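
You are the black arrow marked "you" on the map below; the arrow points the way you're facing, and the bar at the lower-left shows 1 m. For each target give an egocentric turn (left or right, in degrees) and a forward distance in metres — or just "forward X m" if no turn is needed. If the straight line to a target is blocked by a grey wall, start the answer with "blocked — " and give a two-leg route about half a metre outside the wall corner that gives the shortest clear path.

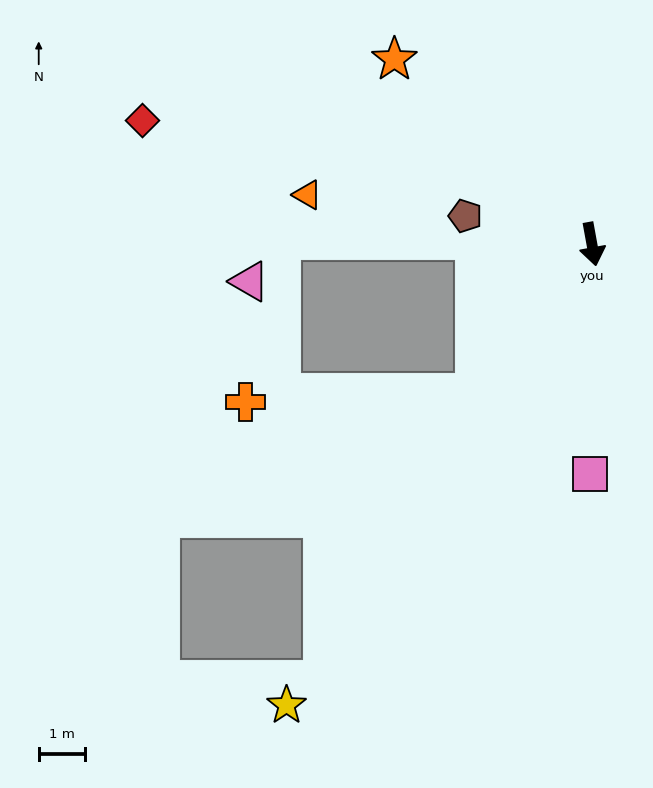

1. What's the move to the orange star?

turn right 143°, forward 5.8 m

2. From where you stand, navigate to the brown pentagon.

turn right 113°, forward 2.8 m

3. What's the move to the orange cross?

blocked — turn right 49°, forward 4.1 m, then turn right 49°, forward 4.9 m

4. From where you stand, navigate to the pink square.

turn right 11°, forward 4.9 m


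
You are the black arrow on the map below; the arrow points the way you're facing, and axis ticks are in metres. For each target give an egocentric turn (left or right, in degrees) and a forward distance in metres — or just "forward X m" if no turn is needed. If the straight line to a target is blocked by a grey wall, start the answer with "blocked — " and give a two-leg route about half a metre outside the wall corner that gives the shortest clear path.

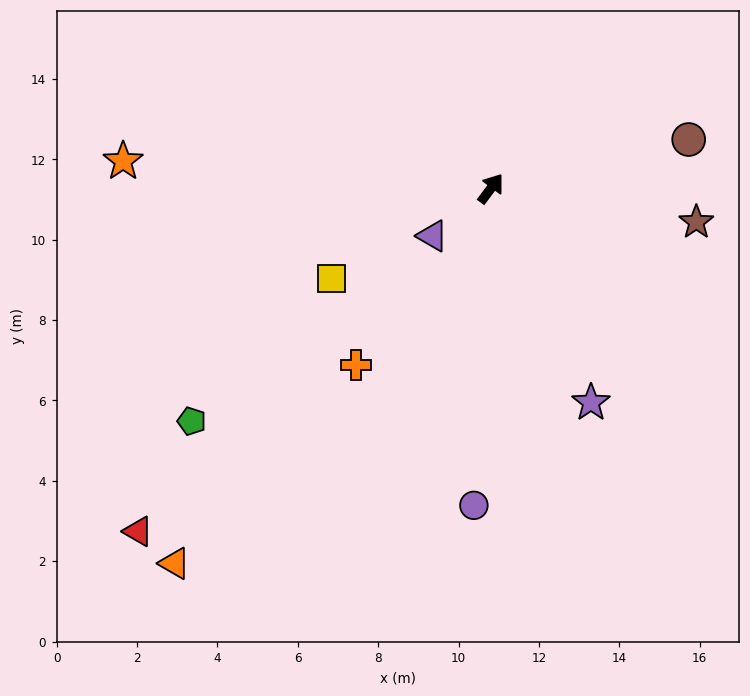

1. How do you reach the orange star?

turn left 122°, forward 9.2 m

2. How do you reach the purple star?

turn right 118°, forward 5.9 m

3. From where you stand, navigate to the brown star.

turn right 63°, forward 5.2 m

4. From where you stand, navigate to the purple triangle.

turn left 166°, forward 1.9 m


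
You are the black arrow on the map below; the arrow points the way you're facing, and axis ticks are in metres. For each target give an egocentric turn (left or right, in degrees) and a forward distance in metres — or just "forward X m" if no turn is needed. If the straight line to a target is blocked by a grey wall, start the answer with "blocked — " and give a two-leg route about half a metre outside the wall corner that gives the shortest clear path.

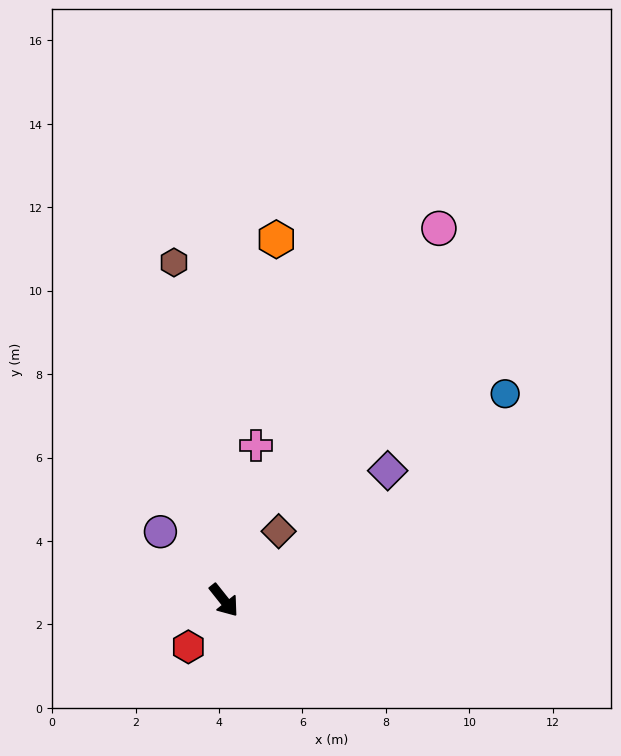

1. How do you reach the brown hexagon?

turn left 150°, forward 8.2 m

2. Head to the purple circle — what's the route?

turn right 176°, forward 2.2 m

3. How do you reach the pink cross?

turn left 130°, forward 3.8 m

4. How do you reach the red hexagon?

turn right 76°, forward 1.4 m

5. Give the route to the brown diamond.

turn left 103°, forward 2.1 m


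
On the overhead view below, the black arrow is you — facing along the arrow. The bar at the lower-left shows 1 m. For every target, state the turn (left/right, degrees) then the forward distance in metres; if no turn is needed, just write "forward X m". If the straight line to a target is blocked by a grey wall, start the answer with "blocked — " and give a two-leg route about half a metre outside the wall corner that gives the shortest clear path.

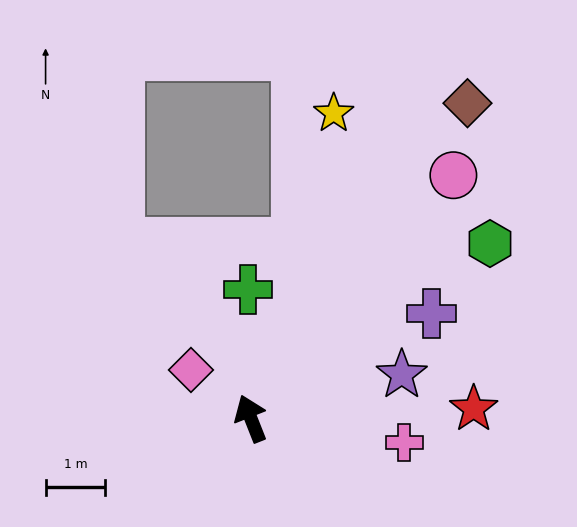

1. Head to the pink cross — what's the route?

turn right 120°, forward 2.6 m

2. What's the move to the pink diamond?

turn left 29°, forward 1.3 m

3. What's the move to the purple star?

turn right 95°, forward 2.6 m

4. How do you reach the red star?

turn right 109°, forward 3.7 m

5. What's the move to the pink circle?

turn right 61°, forward 5.3 m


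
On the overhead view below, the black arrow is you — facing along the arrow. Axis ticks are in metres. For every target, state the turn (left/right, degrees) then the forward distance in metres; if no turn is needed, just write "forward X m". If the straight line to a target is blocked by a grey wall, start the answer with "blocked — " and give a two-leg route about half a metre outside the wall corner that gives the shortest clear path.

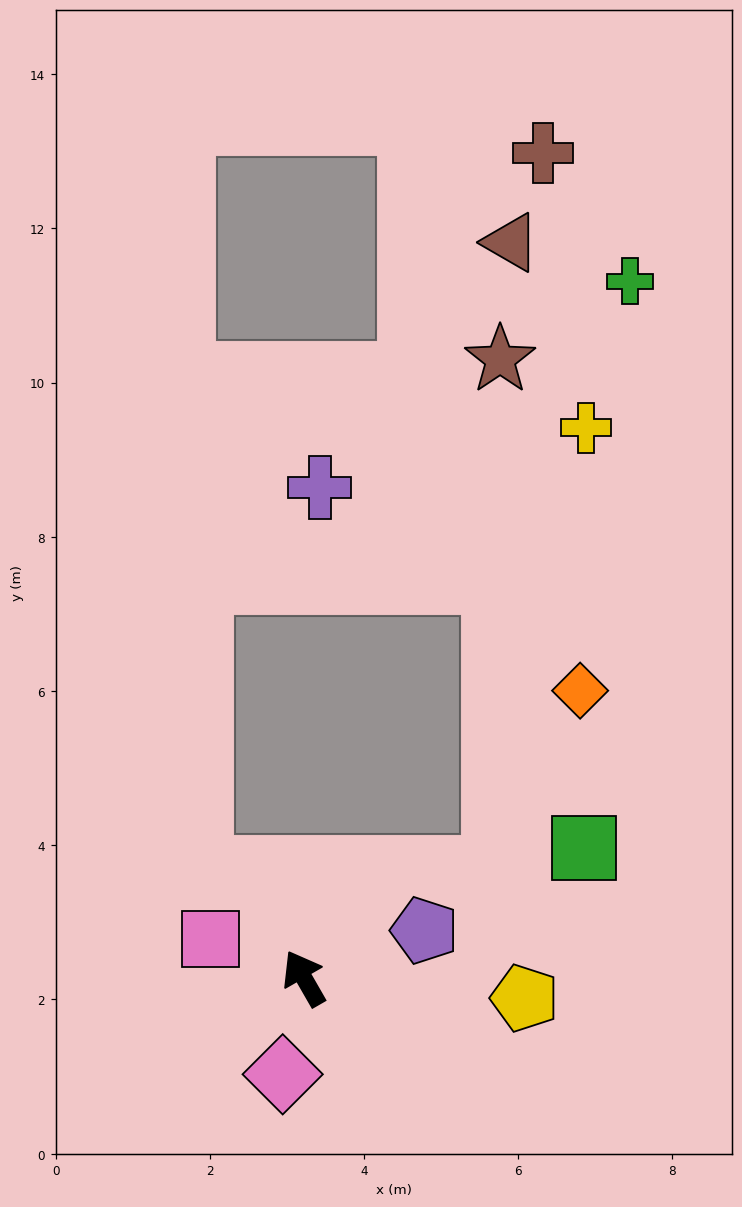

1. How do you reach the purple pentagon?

turn right 98°, forward 1.7 m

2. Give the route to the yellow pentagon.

turn right 125°, forward 2.9 m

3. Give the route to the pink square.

turn left 37°, forward 1.3 m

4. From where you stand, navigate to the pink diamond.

turn left 138°, forward 1.3 m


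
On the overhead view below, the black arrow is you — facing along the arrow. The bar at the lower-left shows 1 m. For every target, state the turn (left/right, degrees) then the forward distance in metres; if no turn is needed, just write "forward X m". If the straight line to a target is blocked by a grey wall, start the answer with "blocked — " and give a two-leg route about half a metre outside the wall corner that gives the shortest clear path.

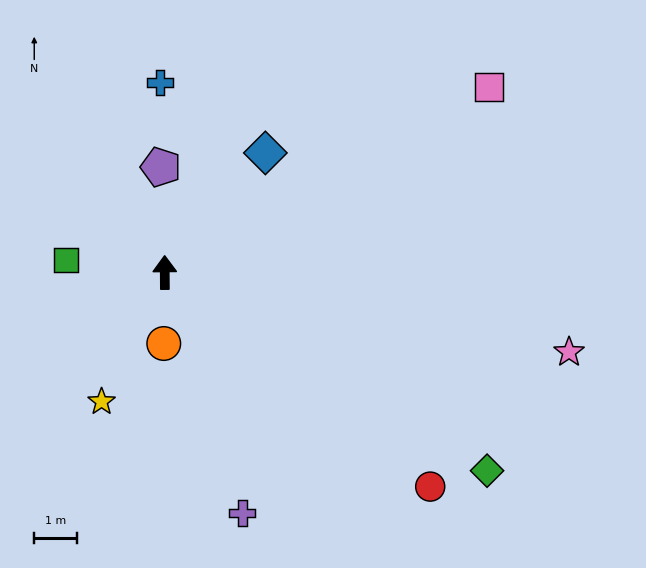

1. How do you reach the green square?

turn left 83°, forward 2.3 m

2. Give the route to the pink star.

turn right 102°, forward 9.7 m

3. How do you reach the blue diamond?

turn right 40°, forward 3.7 m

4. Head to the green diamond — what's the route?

turn right 122°, forward 8.9 m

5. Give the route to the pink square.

turn right 61°, forward 8.8 m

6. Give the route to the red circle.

turn right 129°, forward 8.0 m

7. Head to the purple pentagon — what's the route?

forward 2.5 m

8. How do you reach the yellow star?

turn left 154°, forward 3.4 m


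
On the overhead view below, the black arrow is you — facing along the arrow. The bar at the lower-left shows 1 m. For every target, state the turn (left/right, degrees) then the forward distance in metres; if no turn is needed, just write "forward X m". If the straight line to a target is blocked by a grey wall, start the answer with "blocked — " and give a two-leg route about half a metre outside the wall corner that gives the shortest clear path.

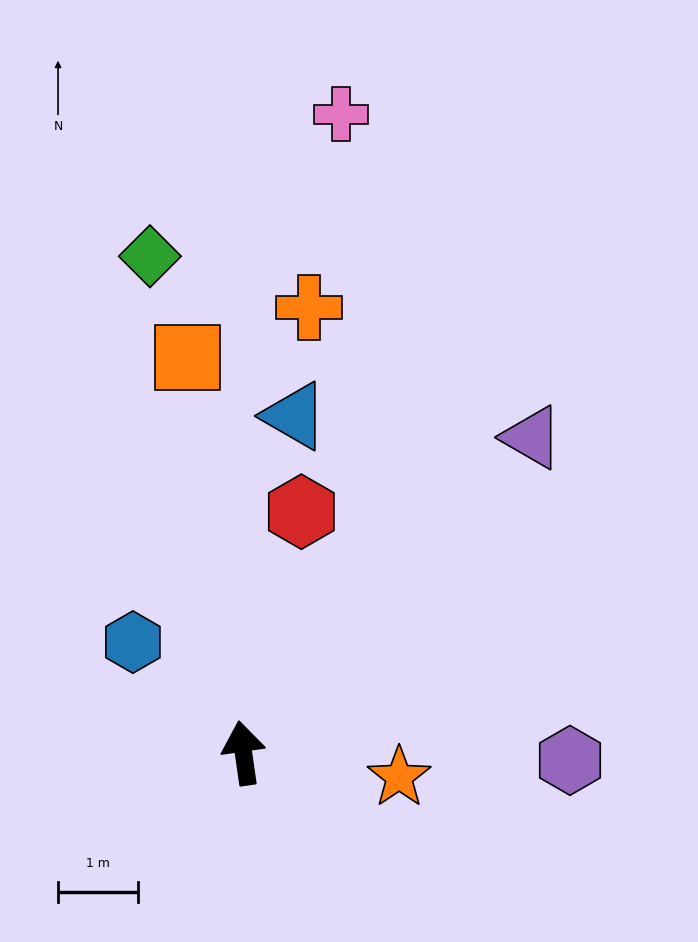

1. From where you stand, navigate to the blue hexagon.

turn left 37°, forward 2.0 m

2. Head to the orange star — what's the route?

turn right 107°, forward 2.0 m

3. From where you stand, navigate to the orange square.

forward 5.0 m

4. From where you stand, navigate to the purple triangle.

turn right 51°, forward 5.3 m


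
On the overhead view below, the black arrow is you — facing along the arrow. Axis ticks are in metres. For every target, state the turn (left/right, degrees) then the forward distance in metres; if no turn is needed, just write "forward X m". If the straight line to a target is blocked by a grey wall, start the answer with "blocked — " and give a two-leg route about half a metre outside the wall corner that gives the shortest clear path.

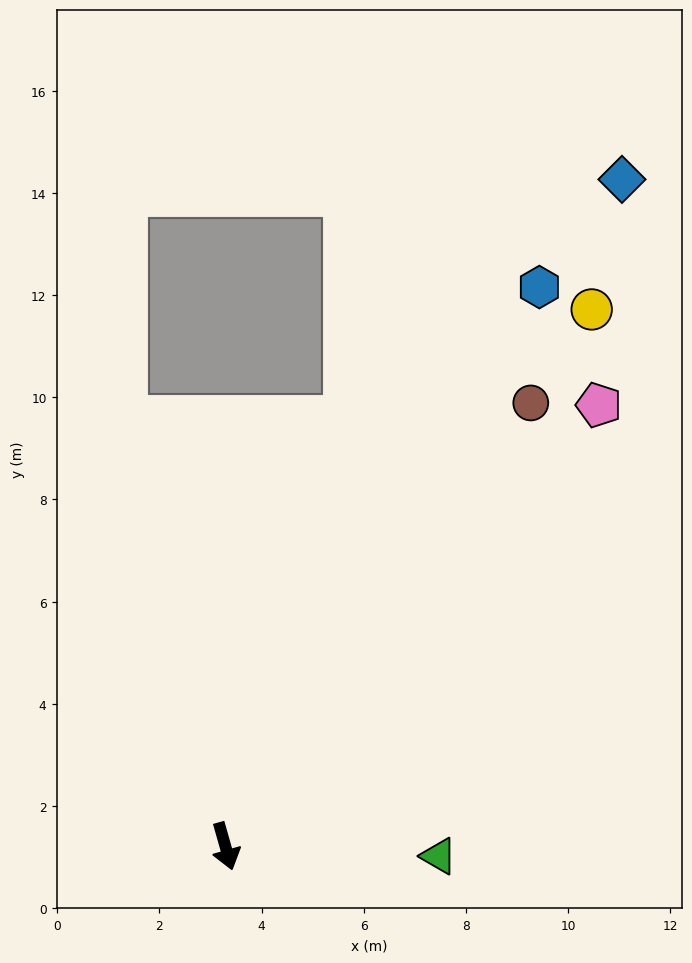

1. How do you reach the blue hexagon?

turn left 135°, forward 12.5 m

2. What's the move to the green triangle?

turn left 72°, forward 4.2 m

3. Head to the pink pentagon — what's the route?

turn left 124°, forward 11.3 m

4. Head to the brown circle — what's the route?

turn left 130°, forward 10.5 m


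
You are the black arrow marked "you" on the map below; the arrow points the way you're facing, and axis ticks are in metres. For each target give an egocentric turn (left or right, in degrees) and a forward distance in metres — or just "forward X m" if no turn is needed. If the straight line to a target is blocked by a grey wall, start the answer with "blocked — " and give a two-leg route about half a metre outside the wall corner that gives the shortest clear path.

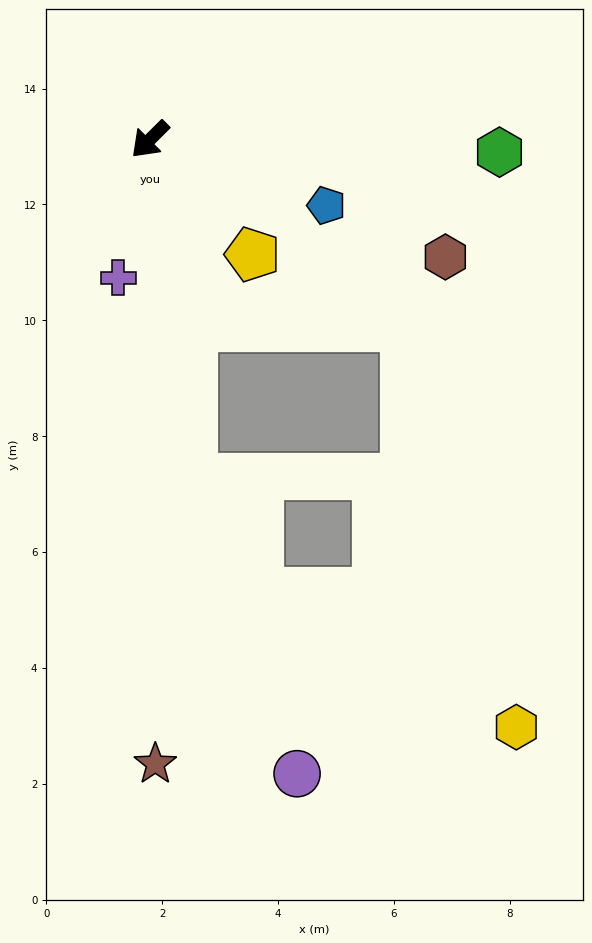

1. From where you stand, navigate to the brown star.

turn left 46°, forward 10.8 m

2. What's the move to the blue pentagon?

turn left 115°, forward 3.3 m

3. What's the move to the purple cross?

turn left 32°, forward 2.4 m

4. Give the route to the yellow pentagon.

turn left 87°, forward 2.7 m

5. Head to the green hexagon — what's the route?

turn left 133°, forward 6.0 m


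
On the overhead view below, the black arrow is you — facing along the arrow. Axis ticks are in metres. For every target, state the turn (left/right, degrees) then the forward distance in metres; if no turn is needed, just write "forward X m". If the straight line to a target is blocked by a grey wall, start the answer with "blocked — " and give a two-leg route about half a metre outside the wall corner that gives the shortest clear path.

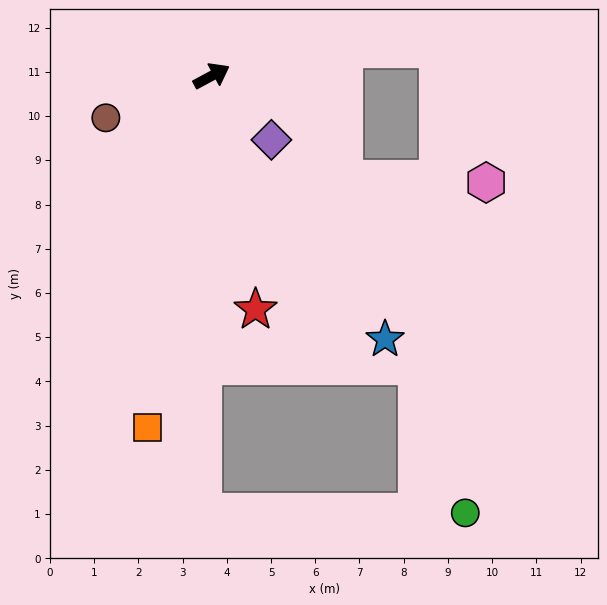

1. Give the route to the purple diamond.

turn right 75°, forward 2.0 m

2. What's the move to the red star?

turn right 108°, forward 5.4 m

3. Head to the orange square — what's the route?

turn right 129°, forward 8.1 m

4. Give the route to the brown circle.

turn left 173°, forward 2.6 m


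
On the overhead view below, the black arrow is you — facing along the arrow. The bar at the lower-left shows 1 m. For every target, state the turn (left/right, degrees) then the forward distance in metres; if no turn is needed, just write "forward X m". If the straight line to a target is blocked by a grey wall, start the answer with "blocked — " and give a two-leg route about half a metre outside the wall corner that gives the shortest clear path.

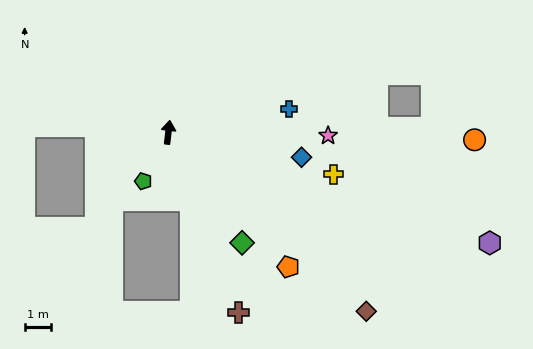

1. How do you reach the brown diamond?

turn right 125°, forward 10.3 m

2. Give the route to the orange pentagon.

turn right 132°, forward 7.0 m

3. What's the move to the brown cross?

turn right 152°, forward 7.5 m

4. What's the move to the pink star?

turn right 85°, forward 6.2 m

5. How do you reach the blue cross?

turn right 72°, forward 4.7 m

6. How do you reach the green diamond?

turn right 140°, forward 5.1 m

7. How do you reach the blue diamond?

turn right 94°, forward 5.2 m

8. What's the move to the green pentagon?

turn left 159°, forward 2.1 m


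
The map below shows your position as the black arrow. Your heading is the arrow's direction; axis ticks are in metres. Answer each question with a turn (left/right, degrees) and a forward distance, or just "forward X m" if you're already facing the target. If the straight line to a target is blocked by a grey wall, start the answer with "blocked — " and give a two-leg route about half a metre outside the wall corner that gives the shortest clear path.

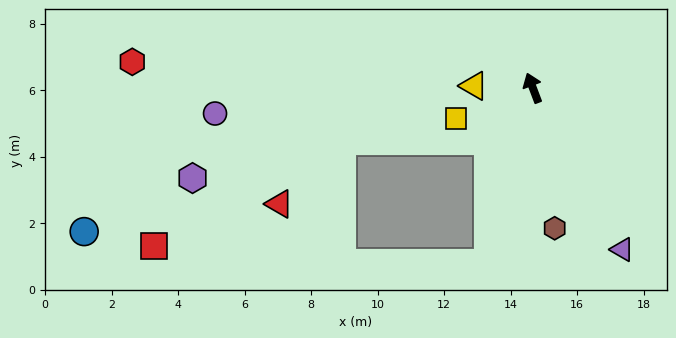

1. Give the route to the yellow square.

turn left 91°, forward 2.5 m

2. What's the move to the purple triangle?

turn right 172°, forward 5.6 m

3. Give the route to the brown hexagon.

turn left 168°, forward 4.3 m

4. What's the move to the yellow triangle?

turn left 67°, forward 1.8 m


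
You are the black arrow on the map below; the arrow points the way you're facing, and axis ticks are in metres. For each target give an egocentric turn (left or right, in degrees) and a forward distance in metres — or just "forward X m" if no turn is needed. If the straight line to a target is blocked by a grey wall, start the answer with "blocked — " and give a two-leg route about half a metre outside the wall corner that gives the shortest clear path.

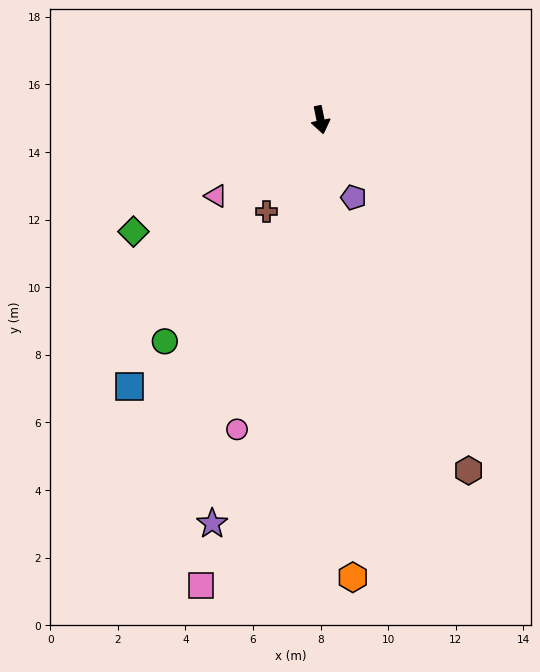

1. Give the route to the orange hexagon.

turn right 7°, forward 13.6 m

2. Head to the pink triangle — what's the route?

turn right 65°, forward 3.8 m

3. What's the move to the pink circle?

turn right 26°, forward 9.5 m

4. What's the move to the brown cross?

turn right 42°, forward 3.1 m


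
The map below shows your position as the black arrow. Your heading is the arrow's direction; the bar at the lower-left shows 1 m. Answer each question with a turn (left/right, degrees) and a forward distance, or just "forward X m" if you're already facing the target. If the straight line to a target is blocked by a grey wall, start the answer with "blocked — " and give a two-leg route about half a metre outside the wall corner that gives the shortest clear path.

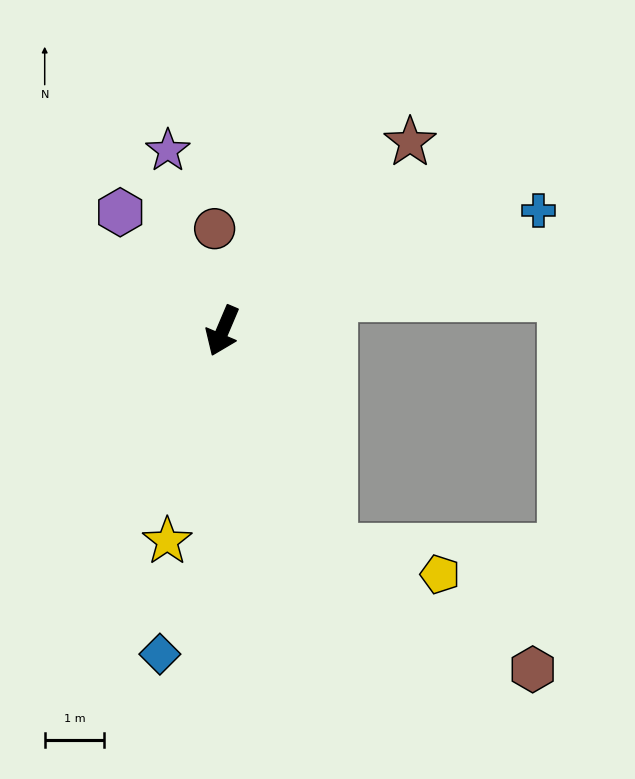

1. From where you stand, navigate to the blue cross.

turn left 134°, forward 5.7 m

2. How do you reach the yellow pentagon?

blocked — turn left 50°, forward 4.1 m, then turn left 49°, forward 1.9 m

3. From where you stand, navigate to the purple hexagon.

turn right 116°, forward 2.6 m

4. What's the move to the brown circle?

turn right 153°, forward 1.7 m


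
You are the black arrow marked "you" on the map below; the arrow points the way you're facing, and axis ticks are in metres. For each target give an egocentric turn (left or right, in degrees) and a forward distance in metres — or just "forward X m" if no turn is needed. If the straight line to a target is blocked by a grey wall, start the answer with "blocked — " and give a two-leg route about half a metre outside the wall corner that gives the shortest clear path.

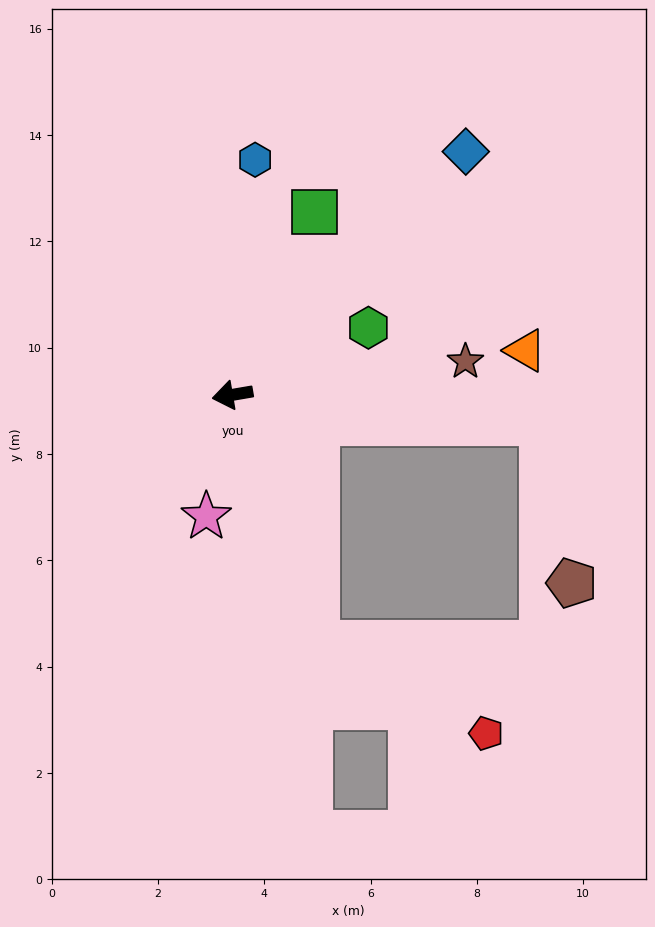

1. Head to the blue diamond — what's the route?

turn right 143°, forward 6.3 m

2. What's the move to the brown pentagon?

blocked — turn left 165°, forward 5.8 m, then turn right 74°, forward 3.1 m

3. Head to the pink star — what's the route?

turn left 68°, forward 2.3 m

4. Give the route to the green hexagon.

turn right 163°, forward 2.9 m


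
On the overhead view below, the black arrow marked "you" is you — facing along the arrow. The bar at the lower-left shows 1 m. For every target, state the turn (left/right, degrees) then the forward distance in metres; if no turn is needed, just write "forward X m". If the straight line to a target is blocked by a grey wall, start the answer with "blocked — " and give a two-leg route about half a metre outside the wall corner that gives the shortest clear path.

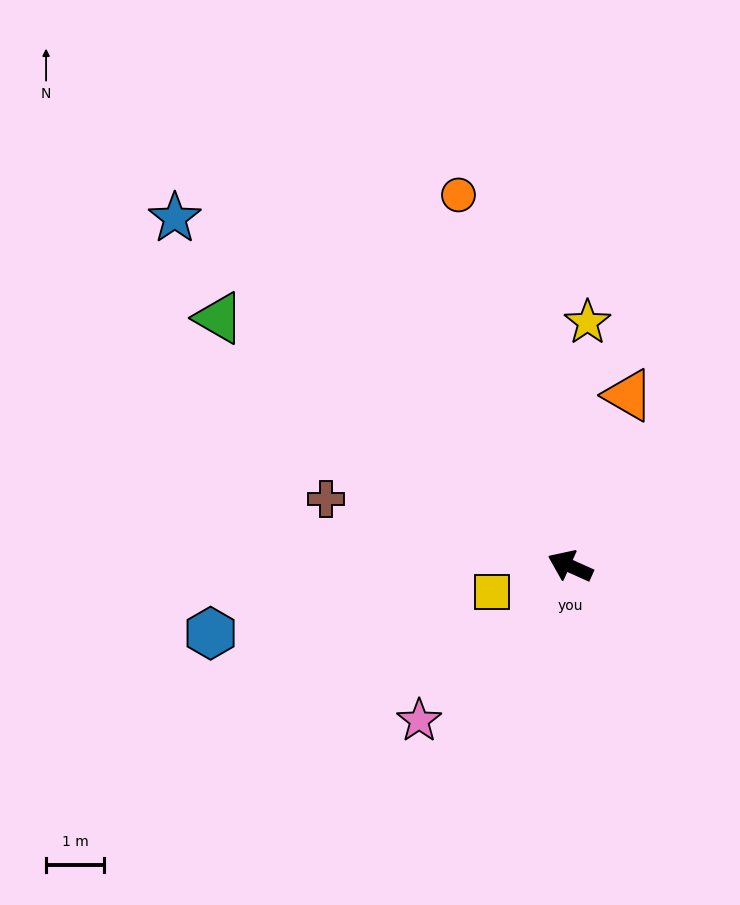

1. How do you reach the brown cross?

turn left 9°, forward 4.3 m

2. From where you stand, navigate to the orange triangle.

turn right 85°, forward 3.1 m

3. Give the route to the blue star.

turn right 17°, forward 9.0 m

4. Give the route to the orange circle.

turn right 49°, forward 6.7 m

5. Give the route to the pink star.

turn left 70°, forward 3.7 m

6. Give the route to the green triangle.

turn right 11°, forward 7.4 m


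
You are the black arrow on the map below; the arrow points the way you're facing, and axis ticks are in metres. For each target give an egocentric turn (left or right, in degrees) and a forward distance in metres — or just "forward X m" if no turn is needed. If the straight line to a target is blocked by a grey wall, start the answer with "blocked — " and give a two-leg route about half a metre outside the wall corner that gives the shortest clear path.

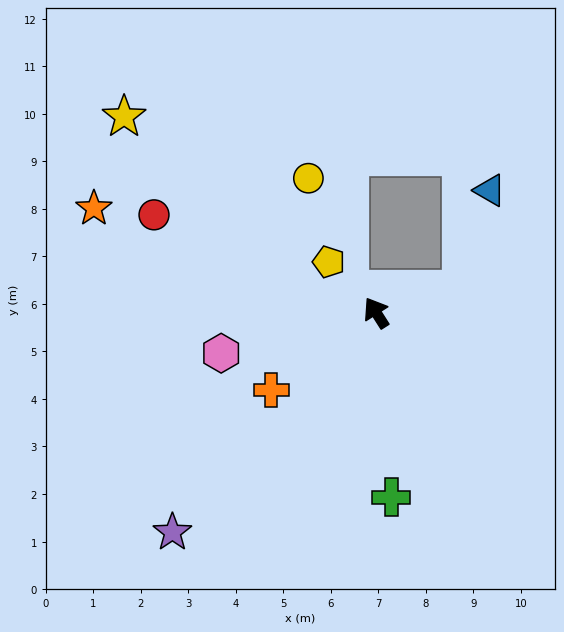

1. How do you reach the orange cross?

turn left 94°, forward 2.7 m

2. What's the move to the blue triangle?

blocked — turn right 108°, forward 1.9 m, then turn left 60°, forward 2.2 m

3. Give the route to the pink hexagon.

turn left 72°, forward 3.4 m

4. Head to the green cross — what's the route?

turn left 152°, forward 3.9 m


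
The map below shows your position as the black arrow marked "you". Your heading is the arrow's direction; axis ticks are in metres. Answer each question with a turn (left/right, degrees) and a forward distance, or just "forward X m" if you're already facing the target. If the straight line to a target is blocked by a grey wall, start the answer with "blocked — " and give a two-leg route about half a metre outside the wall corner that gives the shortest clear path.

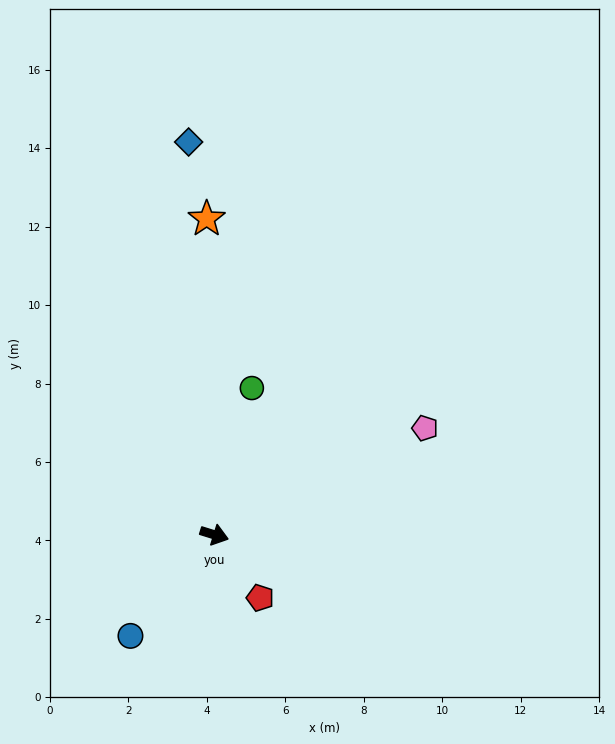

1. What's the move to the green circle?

turn left 93°, forward 3.9 m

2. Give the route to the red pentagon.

turn right 37°, forward 2.0 m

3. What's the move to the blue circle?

turn right 112°, forward 3.3 m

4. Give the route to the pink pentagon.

turn left 44°, forward 6.0 m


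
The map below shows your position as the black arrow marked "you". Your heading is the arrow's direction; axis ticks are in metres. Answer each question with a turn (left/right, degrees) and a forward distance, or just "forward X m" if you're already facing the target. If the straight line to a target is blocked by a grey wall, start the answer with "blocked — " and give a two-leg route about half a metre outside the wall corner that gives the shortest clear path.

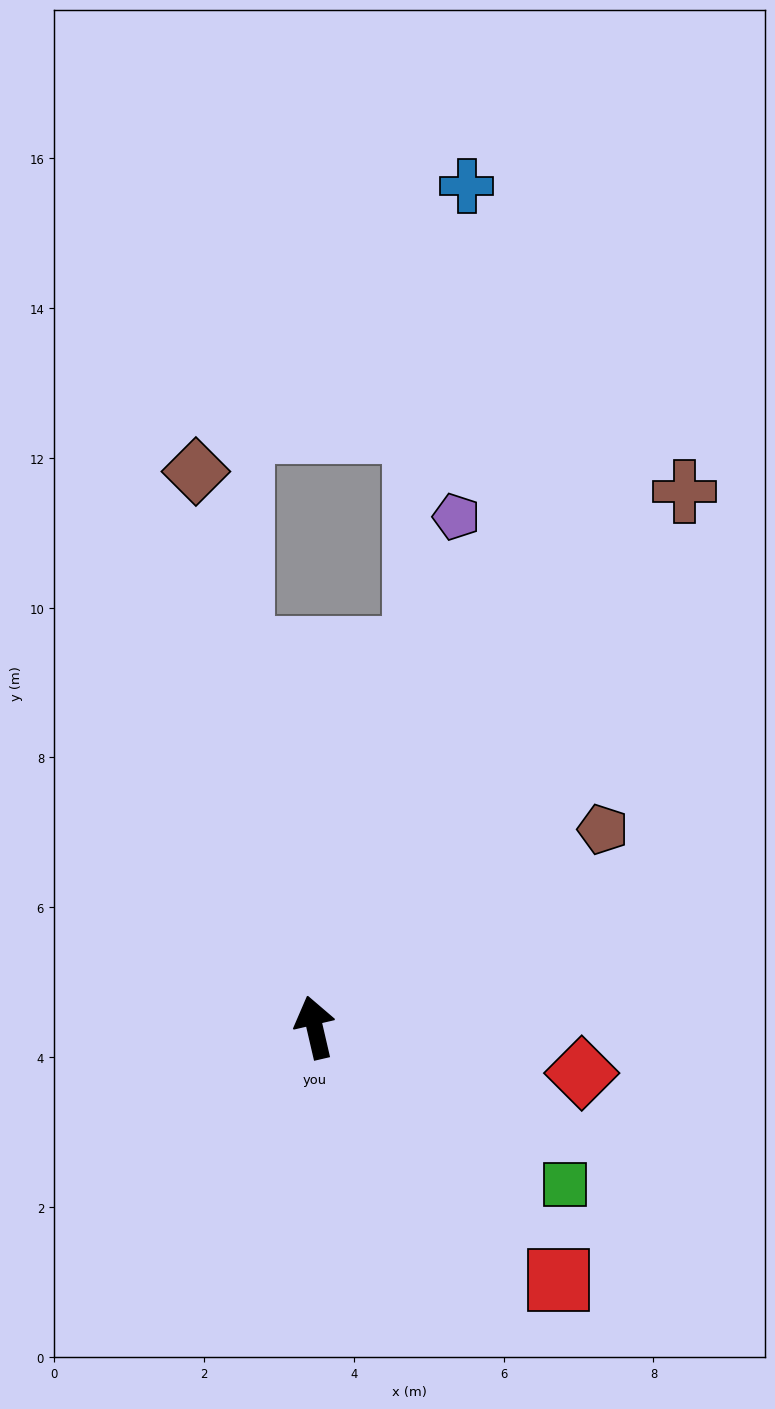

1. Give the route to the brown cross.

turn right 48°, forward 8.7 m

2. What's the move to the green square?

turn right 135°, forward 3.9 m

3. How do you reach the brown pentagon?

turn right 69°, forward 4.7 m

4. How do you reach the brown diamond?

forward 7.6 m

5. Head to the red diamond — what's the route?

turn right 113°, forward 3.6 m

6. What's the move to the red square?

turn right 149°, forward 4.7 m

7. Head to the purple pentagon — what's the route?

turn right 29°, forward 7.1 m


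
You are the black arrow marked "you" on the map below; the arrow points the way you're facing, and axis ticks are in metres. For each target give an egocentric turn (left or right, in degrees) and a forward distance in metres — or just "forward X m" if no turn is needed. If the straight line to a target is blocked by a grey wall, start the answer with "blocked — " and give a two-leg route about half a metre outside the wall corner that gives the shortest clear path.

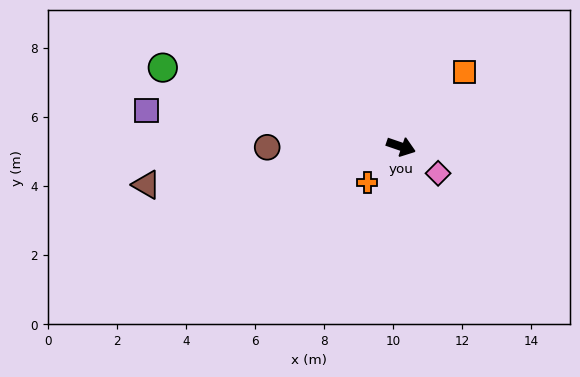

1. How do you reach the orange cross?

turn right 114°, forward 1.4 m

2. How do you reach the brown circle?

turn right 161°, forward 3.9 m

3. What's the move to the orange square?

turn left 68°, forward 2.8 m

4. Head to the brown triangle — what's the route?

turn right 153°, forward 7.5 m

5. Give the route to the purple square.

turn right 169°, forward 7.4 m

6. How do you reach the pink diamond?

turn right 17°, forward 1.3 m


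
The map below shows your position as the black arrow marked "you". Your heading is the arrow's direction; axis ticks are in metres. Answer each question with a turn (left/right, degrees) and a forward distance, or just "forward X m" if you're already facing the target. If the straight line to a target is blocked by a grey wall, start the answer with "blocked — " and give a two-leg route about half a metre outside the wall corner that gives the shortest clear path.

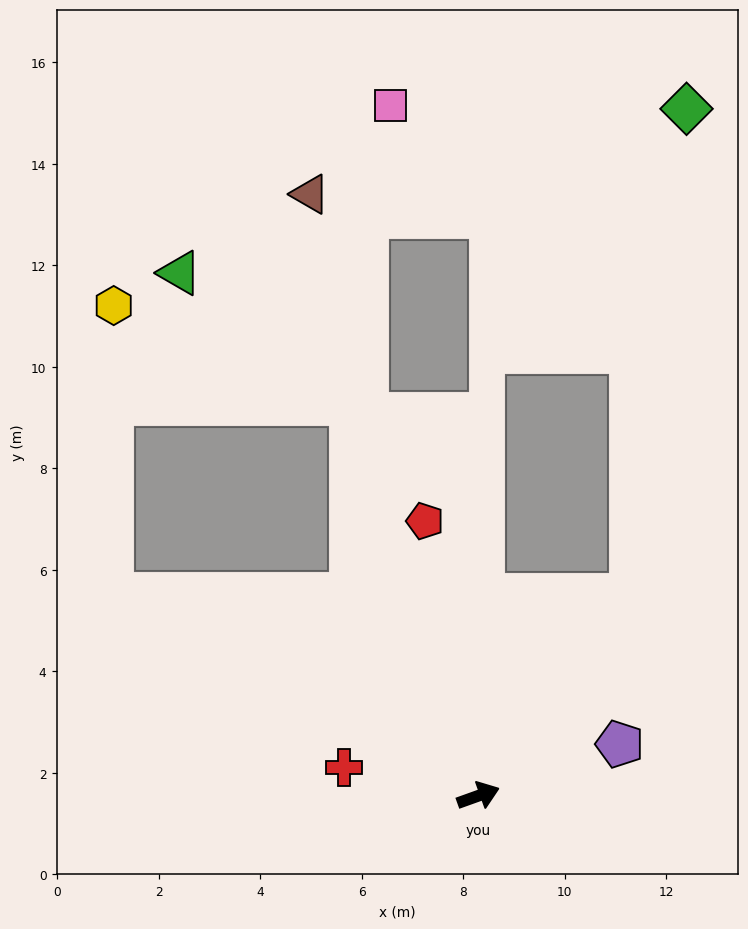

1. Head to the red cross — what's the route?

turn left 148°, forward 2.7 m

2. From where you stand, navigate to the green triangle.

blocked — turn left 88°, forward 8.1 m, then turn left 35°, forward 4.3 m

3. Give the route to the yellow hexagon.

blocked — turn left 88°, forward 8.1 m, then turn left 50°, forward 5.1 m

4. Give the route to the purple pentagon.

forward 3.0 m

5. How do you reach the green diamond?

blocked — turn left 33°, forward 5.0 m, then turn left 31°, forward 9.6 m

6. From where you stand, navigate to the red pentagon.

turn left 81°, forward 5.5 m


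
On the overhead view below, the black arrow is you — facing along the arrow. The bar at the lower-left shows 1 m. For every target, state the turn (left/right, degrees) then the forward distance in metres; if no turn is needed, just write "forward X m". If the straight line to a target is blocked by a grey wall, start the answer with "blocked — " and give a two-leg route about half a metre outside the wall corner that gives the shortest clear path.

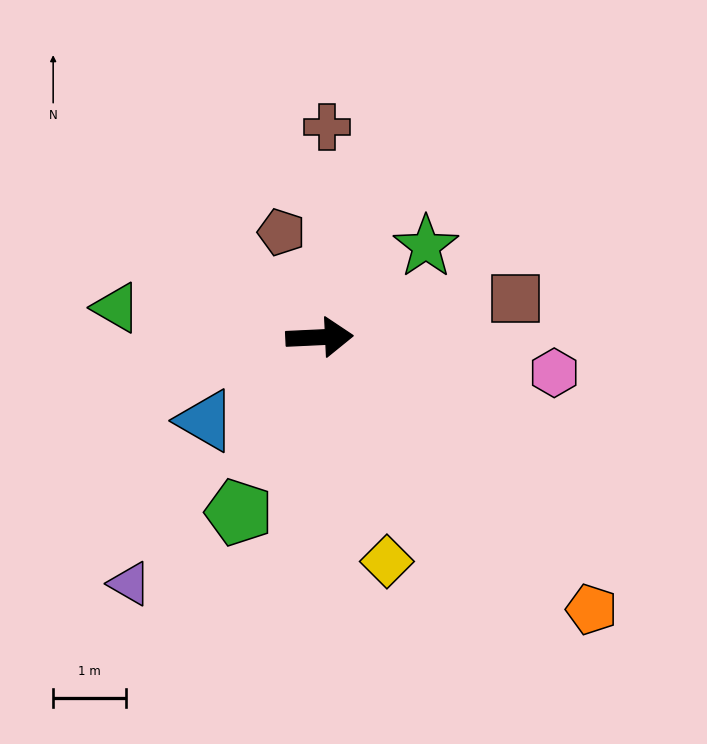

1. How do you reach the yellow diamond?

turn right 76°, forward 3.2 m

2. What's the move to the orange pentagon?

turn right 48°, forward 5.3 m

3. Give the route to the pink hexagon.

turn right 11°, forward 3.3 m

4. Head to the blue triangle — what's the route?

turn right 147°, forward 1.9 m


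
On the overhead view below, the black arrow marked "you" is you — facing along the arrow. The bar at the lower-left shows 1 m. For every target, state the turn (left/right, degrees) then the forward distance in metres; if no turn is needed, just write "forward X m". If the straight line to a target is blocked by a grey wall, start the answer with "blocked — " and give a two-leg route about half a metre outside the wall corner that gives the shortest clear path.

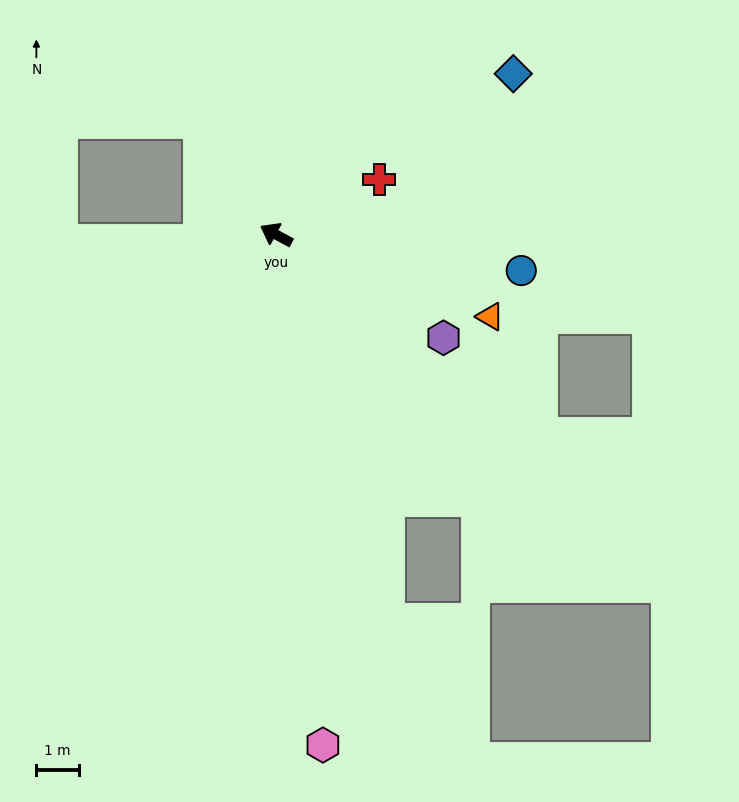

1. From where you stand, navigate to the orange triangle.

turn right 173°, forward 5.4 m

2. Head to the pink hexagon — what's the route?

turn left 124°, forward 12.1 m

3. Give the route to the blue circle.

turn right 160°, forward 5.8 m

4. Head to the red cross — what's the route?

turn right 123°, forward 2.8 m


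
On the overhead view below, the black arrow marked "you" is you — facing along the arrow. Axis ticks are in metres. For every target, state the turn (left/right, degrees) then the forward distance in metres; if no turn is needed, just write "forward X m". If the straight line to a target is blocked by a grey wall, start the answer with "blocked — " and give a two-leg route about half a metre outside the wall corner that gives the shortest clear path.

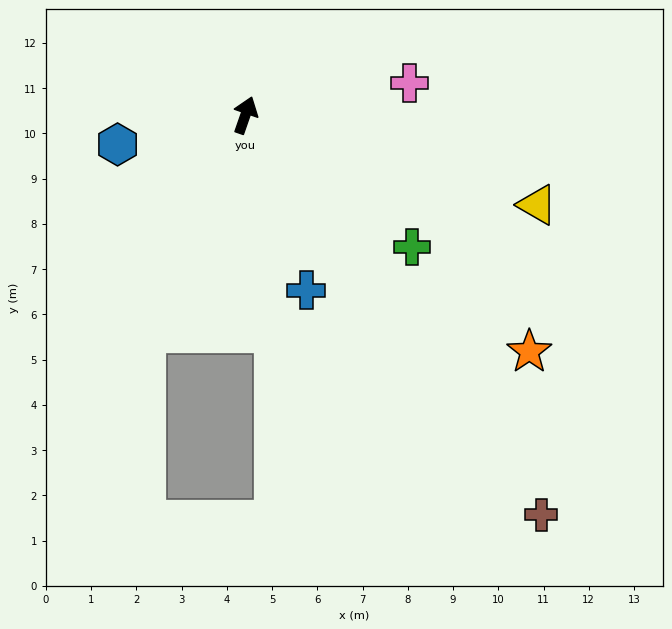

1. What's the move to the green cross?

turn right 109°, forward 4.7 m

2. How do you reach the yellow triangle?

turn right 88°, forward 6.7 m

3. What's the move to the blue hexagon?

turn left 122°, forward 2.9 m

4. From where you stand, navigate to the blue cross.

turn right 142°, forward 4.1 m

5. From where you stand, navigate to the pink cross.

turn right 60°, forward 3.7 m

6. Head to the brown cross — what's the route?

turn right 124°, forward 11.0 m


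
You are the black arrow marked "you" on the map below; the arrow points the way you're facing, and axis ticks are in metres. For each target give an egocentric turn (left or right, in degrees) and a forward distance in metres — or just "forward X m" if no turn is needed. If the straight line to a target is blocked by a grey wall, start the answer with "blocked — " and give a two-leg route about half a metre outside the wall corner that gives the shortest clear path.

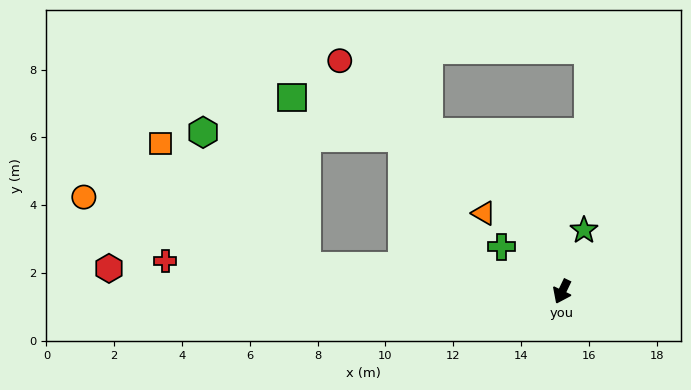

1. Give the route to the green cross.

turn right 101°, forward 2.2 m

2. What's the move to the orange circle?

blocked — turn right 70°, forward 7.6 m, then turn right 11°, forward 6.9 m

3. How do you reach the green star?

turn right 174°, forward 1.9 m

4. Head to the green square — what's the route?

blocked — turn right 70°, forward 7.6 m, then turn right 79°, forward 5.0 m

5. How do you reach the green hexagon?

blocked — turn right 70°, forward 7.6 m, then turn right 46°, forward 5.0 m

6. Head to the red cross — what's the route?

turn right 69°, forward 11.7 m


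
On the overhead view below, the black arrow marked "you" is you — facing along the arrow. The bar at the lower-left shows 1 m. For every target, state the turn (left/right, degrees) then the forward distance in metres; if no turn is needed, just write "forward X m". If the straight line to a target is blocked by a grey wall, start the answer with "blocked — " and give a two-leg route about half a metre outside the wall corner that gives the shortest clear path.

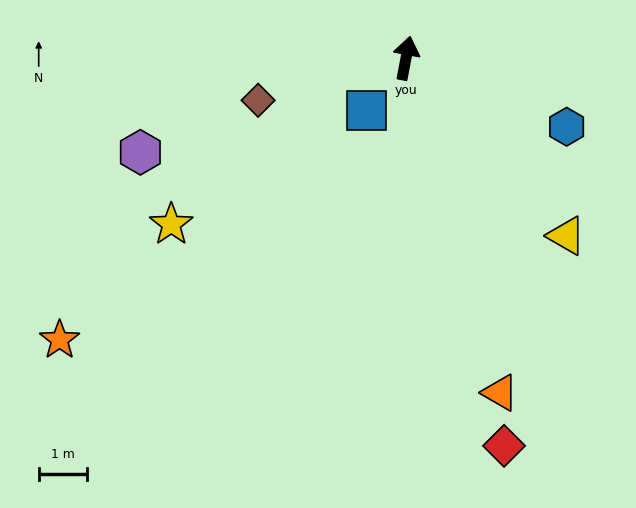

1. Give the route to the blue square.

turn left 154°, forward 1.4 m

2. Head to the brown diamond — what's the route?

turn left 117°, forward 3.2 m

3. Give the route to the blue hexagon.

turn right 102°, forward 3.6 m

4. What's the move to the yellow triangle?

turn right 127°, forward 5.0 m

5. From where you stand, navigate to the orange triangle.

turn right 154°, forward 7.2 m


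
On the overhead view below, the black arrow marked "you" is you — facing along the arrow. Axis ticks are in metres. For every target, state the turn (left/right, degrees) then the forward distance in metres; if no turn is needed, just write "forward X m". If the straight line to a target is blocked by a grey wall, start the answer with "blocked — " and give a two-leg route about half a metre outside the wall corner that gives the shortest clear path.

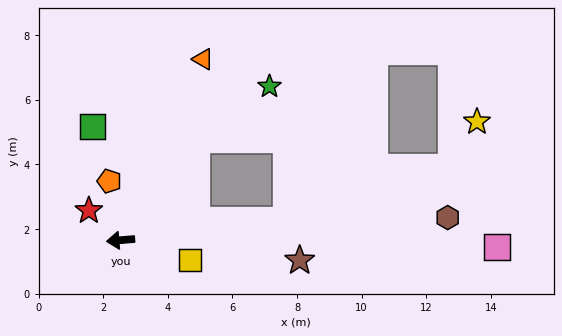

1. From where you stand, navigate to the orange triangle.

turn right 119°, forward 6.2 m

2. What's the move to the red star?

turn right 48°, forward 1.3 m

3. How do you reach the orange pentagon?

turn right 84°, forward 1.9 m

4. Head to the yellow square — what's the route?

turn left 159°, forward 2.2 m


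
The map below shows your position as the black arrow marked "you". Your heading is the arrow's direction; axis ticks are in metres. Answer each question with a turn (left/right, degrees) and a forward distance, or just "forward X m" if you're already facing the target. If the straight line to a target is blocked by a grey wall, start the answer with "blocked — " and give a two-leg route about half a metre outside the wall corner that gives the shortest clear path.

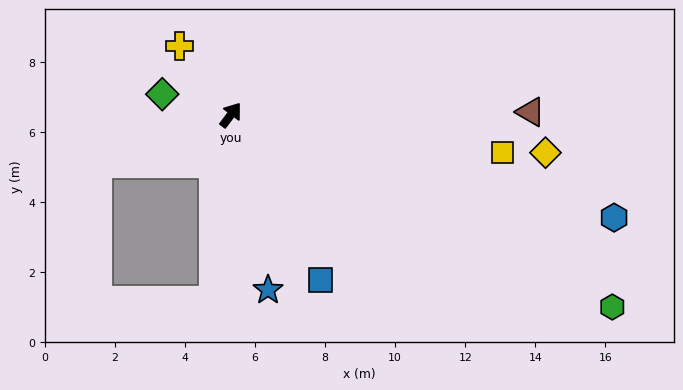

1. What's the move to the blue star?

turn right 131°, forward 5.1 m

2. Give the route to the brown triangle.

turn right 53°, forward 8.6 m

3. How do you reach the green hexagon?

turn right 80°, forward 12.2 m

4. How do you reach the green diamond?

turn left 110°, forward 2.0 m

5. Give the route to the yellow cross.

turn left 73°, forward 2.5 m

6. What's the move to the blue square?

turn right 115°, forward 5.4 m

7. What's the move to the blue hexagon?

turn right 68°, forward 11.3 m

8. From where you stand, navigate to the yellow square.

turn right 61°, forward 7.8 m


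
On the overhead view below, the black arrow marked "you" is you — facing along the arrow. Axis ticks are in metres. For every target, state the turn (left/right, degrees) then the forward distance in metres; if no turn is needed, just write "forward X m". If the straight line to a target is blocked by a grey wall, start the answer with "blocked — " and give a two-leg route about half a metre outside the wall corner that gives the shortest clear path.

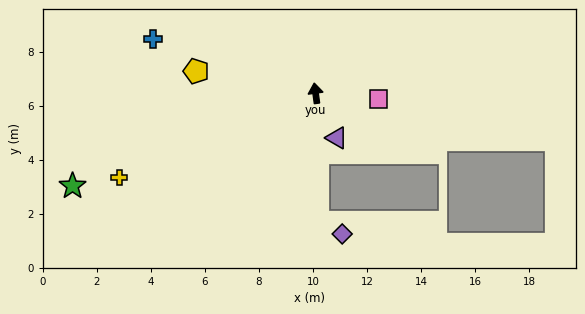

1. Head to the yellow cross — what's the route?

turn left 106°, forward 7.9 m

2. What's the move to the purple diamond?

blocked — turn left 173°, forward 4.8 m, then turn left 63°, forward 1.0 m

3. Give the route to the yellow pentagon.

turn left 72°, forward 4.5 m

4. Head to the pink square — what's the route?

turn right 103°, forward 2.3 m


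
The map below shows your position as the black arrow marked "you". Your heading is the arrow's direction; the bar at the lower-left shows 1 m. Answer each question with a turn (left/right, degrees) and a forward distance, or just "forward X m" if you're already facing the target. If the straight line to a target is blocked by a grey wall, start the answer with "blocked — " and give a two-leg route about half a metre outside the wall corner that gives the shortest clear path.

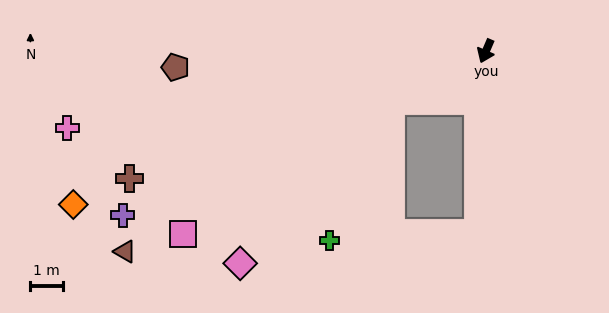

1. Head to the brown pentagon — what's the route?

turn right 64°, forward 9.7 m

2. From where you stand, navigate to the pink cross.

turn right 56°, forward 13.2 m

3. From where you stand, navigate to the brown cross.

turn right 47°, forward 11.8 m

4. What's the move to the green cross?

blocked — turn right 39°, forward 3.3 m, then turn left 38°, forward 4.7 m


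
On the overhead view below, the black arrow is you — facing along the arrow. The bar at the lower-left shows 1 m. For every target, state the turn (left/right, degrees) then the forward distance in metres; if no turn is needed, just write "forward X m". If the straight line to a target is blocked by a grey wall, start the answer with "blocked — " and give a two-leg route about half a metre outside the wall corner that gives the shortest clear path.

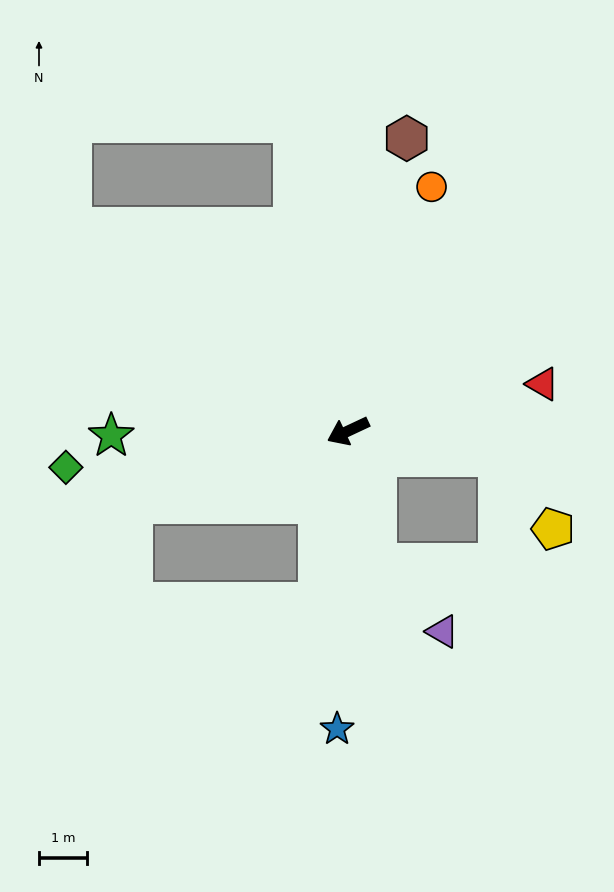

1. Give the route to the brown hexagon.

turn right 126°, forward 6.2 m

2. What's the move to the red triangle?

turn left 168°, forward 4.2 m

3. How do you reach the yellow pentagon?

blocked — turn left 145°, forward 3.2 m, then turn right 43°, forward 1.9 m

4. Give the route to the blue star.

turn left 63°, forward 6.2 m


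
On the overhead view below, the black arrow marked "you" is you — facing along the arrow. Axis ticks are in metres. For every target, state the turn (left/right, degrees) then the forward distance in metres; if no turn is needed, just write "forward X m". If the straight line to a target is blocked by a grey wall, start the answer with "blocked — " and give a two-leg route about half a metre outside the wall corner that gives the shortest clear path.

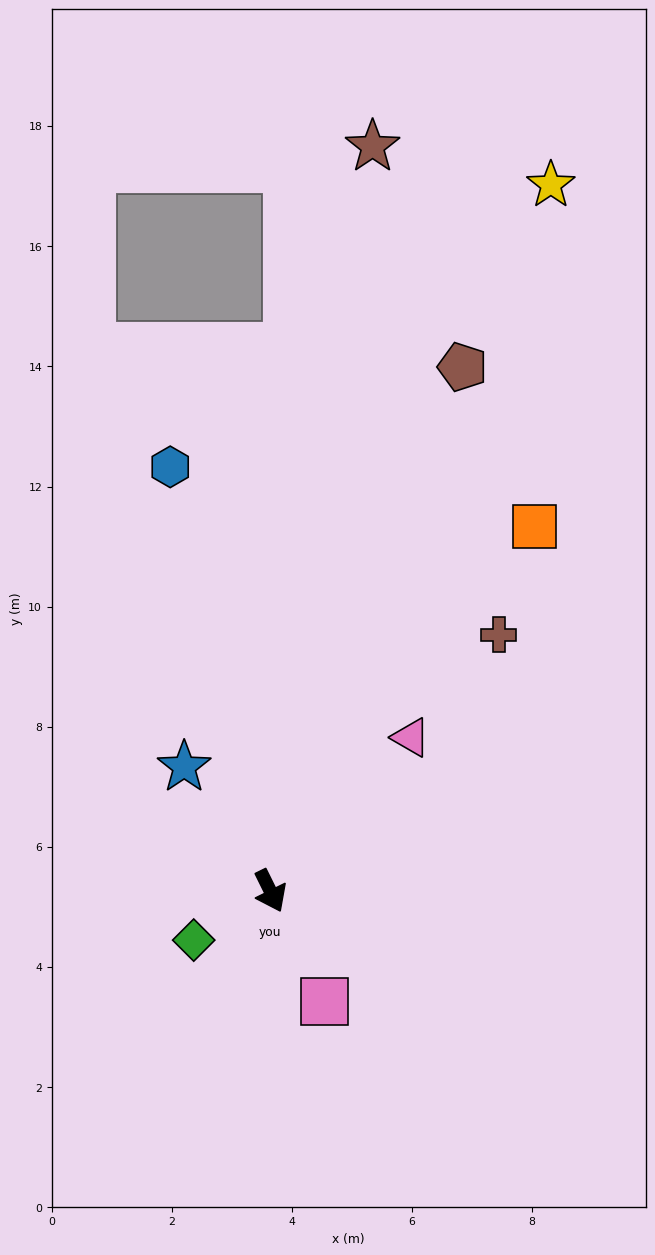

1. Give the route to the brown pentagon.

turn left 134°, forward 9.3 m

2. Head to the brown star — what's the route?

turn left 146°, forward 12.5 m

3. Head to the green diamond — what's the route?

turn right 84°, forward 1.5 m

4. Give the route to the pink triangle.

turn left 111°, forward 3.5 m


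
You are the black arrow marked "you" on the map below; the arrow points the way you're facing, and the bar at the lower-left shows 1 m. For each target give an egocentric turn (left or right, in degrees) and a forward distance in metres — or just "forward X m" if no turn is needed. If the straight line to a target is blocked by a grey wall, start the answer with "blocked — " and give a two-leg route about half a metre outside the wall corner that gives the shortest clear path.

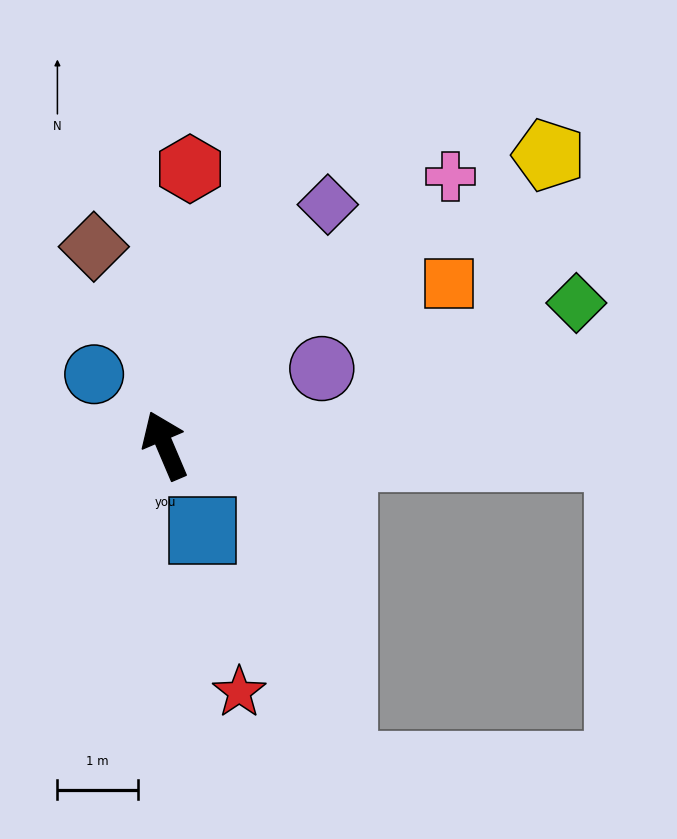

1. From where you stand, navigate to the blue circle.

turn left 22°, forward 1.3 m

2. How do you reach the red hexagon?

turn right 28°, forward 3.5 m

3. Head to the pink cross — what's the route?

turn right 70°, forward 4.9 m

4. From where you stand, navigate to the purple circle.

turn right 87°, forward 2.2 m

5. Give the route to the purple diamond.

turn right 57°, forward 3.6 m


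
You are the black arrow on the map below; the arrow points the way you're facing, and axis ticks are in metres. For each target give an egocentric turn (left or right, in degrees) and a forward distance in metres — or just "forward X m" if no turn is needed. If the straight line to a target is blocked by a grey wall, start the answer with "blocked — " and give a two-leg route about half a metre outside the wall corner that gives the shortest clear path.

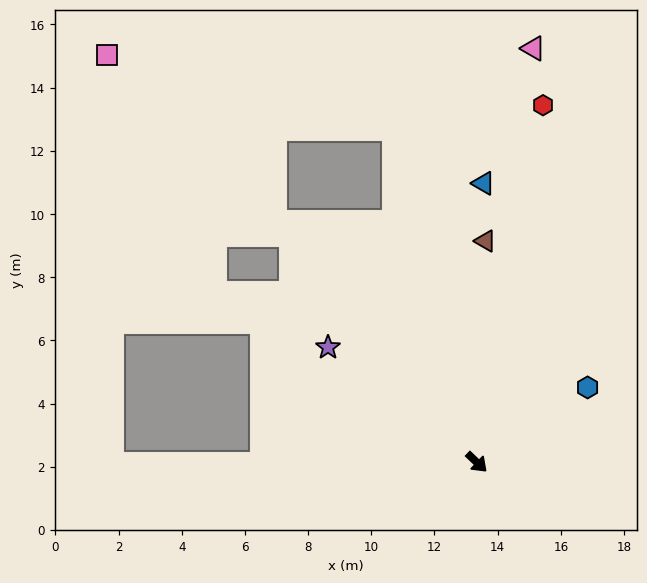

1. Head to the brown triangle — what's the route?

turn left 131°, forward 7.0 m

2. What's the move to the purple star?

turn right 174°, forward 5.9 m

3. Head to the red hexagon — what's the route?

turn left 123°, forward 11.5 m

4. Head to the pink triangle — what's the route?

turn left 126°, forward 13.2 m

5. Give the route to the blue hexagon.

turn left 78°, forward 4.2 m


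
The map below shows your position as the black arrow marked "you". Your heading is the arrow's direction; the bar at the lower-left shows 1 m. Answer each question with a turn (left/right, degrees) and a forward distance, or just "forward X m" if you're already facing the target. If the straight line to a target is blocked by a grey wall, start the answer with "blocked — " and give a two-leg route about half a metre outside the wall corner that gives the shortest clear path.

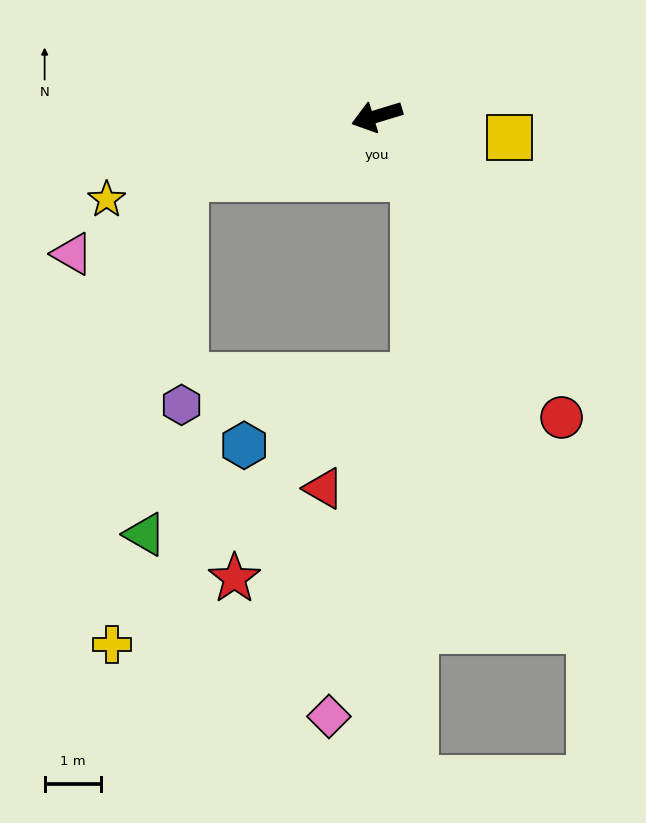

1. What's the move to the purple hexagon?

blocked — forward 3.6 m, then turn left 72°, forward 4.0 m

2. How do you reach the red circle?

turn left 105°, forward 6.2 m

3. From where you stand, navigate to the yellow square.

turn left 154°, forward 2.4 m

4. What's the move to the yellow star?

forward 5.0 m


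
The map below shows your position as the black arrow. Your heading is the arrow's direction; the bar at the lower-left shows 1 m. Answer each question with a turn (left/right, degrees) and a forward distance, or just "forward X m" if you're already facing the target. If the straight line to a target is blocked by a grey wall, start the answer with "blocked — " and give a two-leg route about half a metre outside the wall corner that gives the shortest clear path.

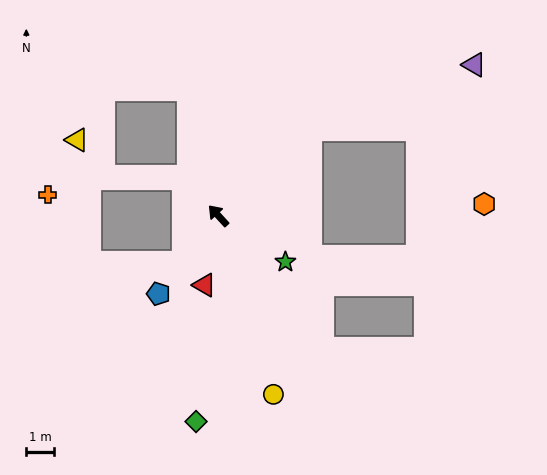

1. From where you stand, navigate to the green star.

turn right 167°, forward 2.9 m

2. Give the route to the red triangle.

turn left 126°, forward 2.5 m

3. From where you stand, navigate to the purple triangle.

blocked — turn right 89°, forward 4.5 m, then turn right 22°, forward 6.3 m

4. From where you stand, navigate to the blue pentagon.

turn left 100°, forward 3.5 m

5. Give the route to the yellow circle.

turn left 155°, forward 6.6 m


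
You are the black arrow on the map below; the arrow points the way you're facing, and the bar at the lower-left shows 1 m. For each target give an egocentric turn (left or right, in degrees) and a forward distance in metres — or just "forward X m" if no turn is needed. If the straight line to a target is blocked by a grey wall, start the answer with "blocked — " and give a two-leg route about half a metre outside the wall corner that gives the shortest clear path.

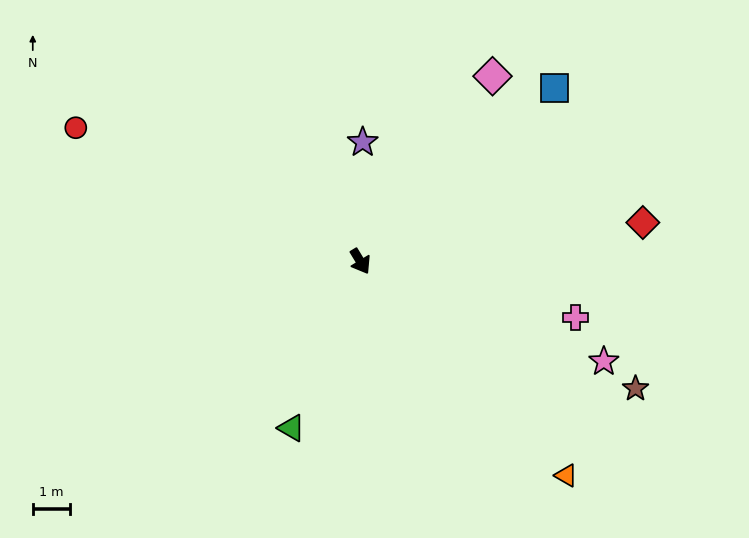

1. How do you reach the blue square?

turn left 101°, forward 6.9 m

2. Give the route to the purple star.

turn left 148°, forward 3.2 m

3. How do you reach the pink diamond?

turn left 113°, forward 6.0 m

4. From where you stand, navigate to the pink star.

turn left 36°, forward 7.0 m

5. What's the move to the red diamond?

turn left 67°, forward 7.6 m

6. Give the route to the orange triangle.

turn left 13°, forward 7.9 m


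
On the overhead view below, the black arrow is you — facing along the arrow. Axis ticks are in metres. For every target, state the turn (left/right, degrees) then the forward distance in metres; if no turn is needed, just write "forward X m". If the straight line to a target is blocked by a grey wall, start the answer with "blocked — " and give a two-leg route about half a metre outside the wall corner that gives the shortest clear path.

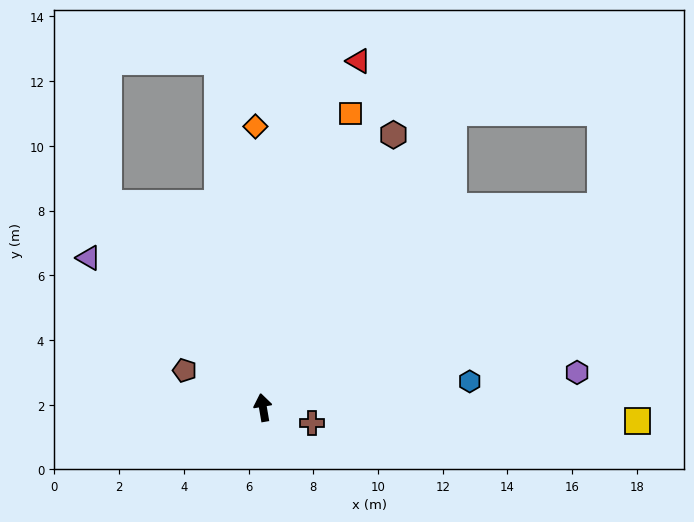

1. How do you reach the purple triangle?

turn left 40°, forward 7.1 m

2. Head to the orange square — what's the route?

turn right 26°, forward 9.5 m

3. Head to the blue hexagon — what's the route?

turn right 92°, forward 6.4 m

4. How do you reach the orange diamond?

turn right 8°, forward 8.7 m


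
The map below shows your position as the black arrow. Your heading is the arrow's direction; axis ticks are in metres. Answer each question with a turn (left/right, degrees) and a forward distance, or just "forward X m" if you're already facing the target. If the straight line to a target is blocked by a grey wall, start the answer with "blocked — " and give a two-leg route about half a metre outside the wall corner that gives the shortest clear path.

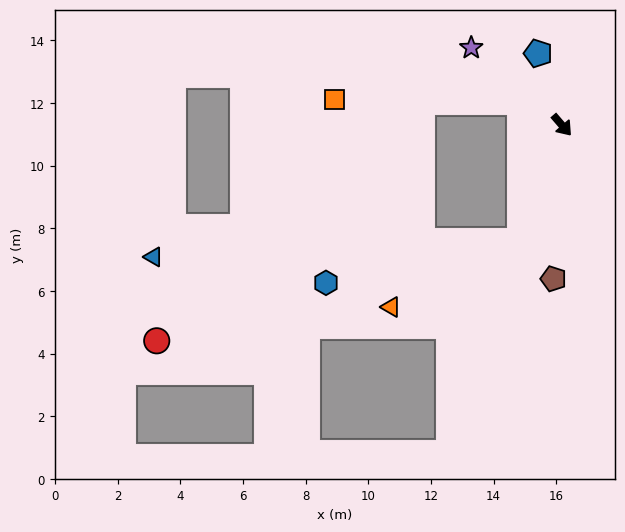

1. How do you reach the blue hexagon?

blocked — turn right 61°, forward 3.9 m, then turn right 58°, forward 6.3 m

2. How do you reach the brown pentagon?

turn right 44°, forward 4.9 m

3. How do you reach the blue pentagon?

turn left 158°, forward 2.4 m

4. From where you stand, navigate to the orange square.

blocked — turn right 160°, forward 1.5 m, then turn left 28°, forward 5.9 m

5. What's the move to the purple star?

turn right 171°, forward 3.8 m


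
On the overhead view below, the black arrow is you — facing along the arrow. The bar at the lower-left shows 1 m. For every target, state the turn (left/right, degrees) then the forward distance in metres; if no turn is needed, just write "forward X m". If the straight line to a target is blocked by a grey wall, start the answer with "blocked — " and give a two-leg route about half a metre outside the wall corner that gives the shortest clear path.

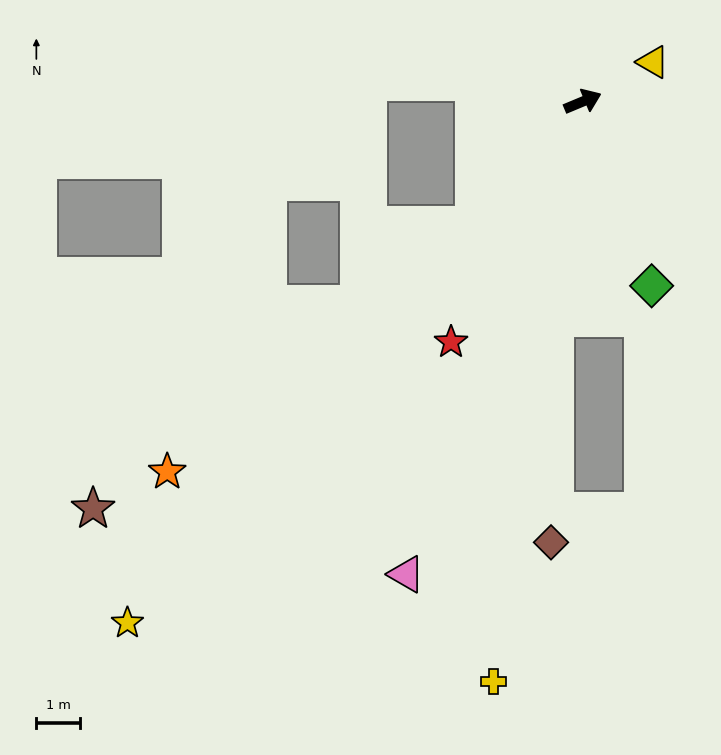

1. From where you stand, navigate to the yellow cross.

turn right 121°, forward 13.5 m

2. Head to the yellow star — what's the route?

turn right 154°, forward 15.9 m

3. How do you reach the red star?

turn right 141°, forward 6.3 m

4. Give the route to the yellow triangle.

turn left 7°, forward 1.9 m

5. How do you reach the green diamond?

turn right 92°, forward 4.5 m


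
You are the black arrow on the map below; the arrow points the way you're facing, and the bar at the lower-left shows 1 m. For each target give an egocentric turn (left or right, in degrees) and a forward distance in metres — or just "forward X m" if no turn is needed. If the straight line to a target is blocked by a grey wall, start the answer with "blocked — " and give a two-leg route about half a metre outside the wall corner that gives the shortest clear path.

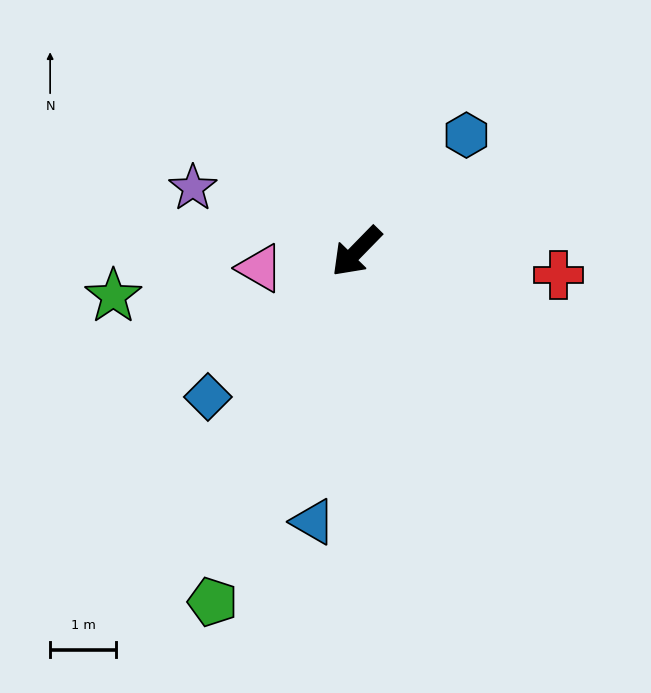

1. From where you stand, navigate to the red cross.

turn left 128°, forward 3.1 m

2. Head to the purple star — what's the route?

turn right 67°, forward 2.6 m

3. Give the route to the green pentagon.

turn left 22°, forward 5.7 m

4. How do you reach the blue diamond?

forward 3.1 m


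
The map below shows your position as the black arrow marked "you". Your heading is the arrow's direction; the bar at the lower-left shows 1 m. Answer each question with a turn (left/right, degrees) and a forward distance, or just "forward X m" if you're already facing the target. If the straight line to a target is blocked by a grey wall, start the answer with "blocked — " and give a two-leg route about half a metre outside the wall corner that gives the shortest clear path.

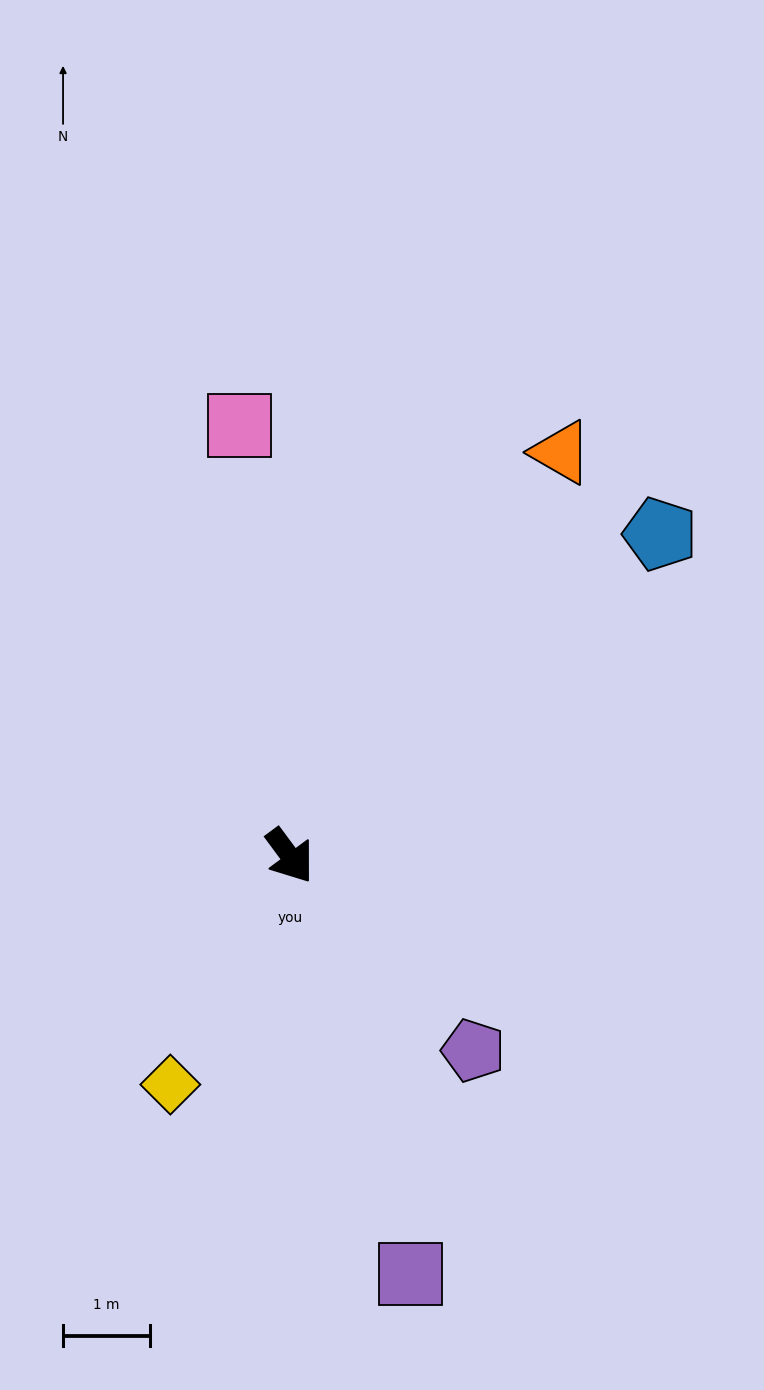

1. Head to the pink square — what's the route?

turn left 150°, forward 5.0 m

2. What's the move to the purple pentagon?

turn left 7°, forward 3.1 m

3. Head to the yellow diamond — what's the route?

turn right 64°, forward 3.0 m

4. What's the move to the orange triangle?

turn left 110°, forward 5.6 m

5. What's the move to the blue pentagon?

turn left 95°, forward 5.6 m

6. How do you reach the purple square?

turn right 20°, forward 5.0 m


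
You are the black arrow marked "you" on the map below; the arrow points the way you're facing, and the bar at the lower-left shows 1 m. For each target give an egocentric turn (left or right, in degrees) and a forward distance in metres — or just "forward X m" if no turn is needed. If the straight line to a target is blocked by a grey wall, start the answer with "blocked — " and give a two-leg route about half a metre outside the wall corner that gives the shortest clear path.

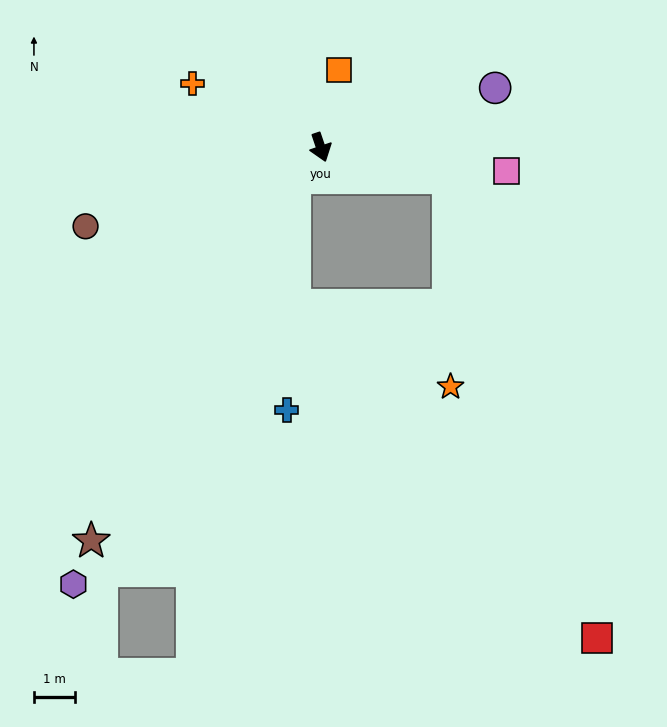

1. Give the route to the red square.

blocked — turn left 59°, forward 3.3 m, then turn right 60°, forward 11.9 m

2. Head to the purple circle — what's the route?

turn left 90°, forward 4.5 m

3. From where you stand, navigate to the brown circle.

turn right 90°, forward 6.1 m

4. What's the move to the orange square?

turn left 148°, forward 1.9 m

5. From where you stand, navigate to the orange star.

blocked — turn left 59°, forward 3.3 m, then turn right 77°, forward 5.2 m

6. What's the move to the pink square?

turn left 64°, forward 4.6 m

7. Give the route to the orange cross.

turn right 135°, forward 3.5 m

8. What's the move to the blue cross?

blocked — turn right 62°, forward 1.0 m, then turn left 42°, forward 5.7 m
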